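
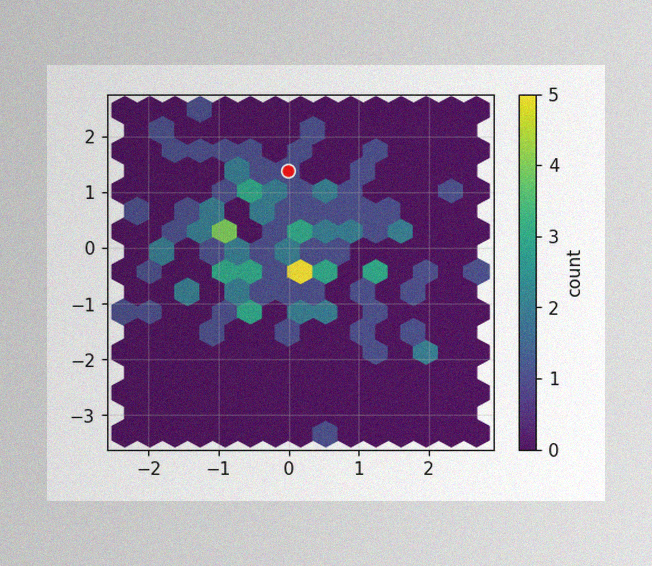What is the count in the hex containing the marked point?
1

The image has some photo noise and uneven lighting. The marked hex reads 1 on the colorbar.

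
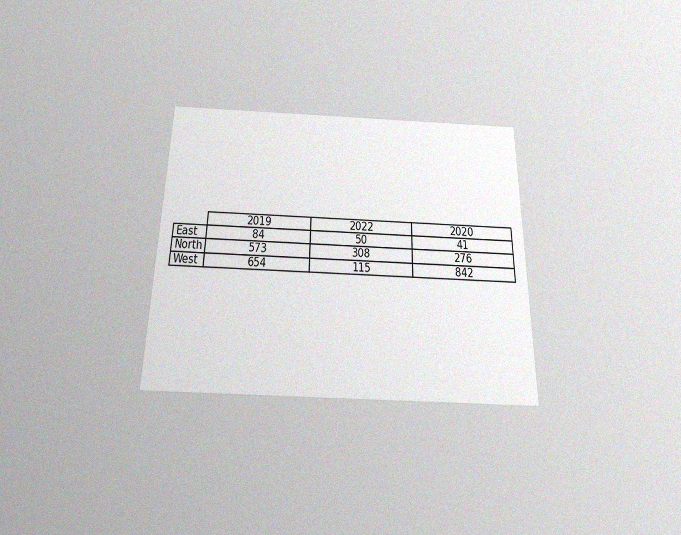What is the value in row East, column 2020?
41

The chart is viewed slightly from below, with some photo noise. The (East, 2020) cell reads 41.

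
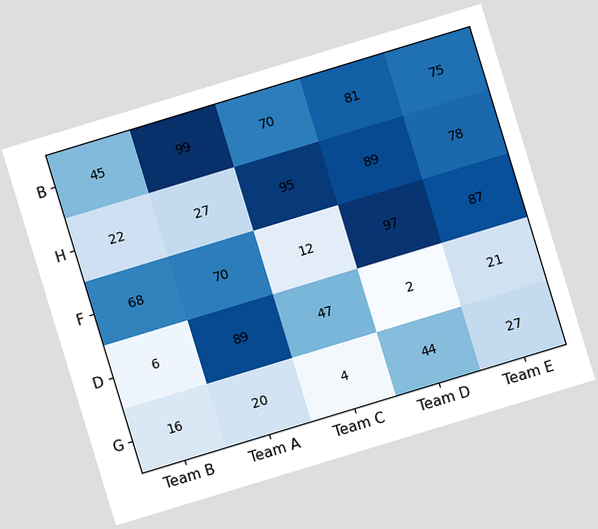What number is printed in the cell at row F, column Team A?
70

The chart is tilted about 17° counter-clockwise. The (F, Team A) cell reads 70.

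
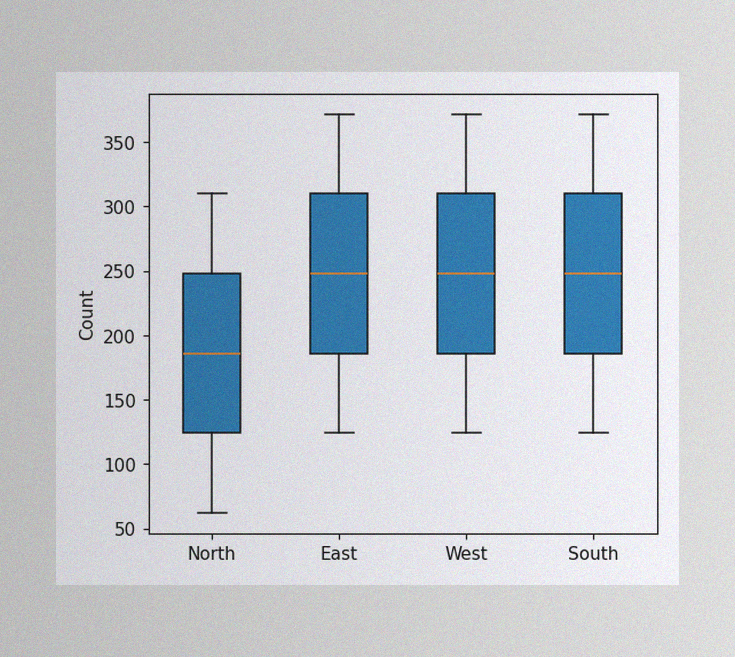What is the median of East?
248

The image has some photo noise and uneven lighting. The median line in the East box sits at 248.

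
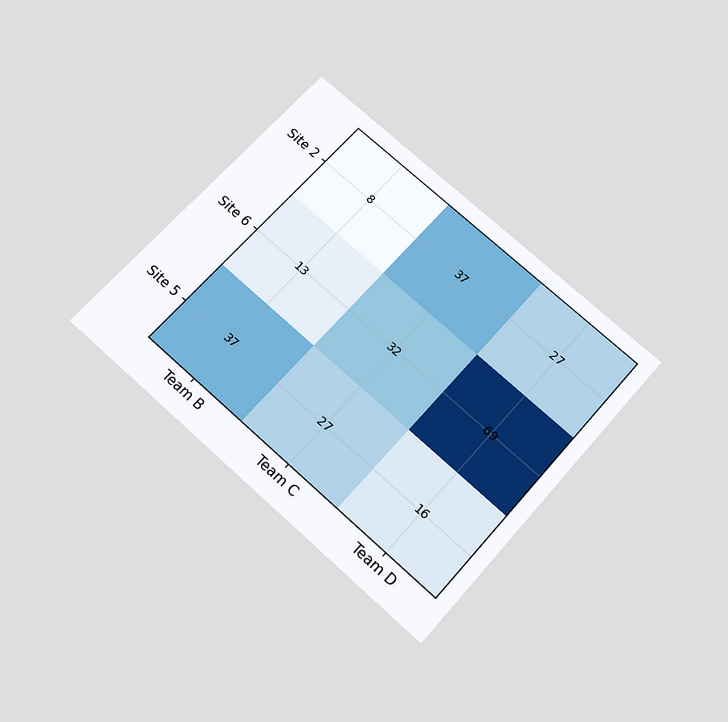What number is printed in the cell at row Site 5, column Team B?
37

The chart is tilted about 42° clockwise and viewed slightly from below. The (Site 5, Team B) cell reads 37.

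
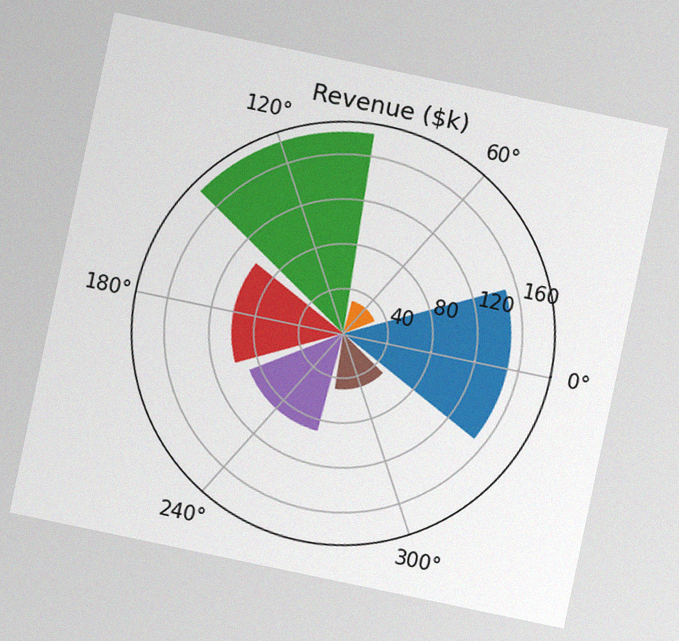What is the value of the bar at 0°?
The chart is tilted about 12° clockwise, with some photo noise. The bar at 0° reaches $150k on the radial axis.

$150k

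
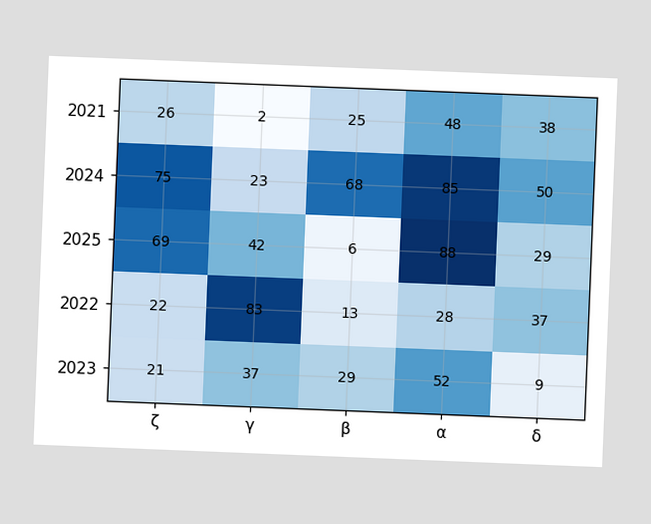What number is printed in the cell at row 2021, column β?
The chart is tilted about 2° clockwise. The (2021, β) cell reads 25.

25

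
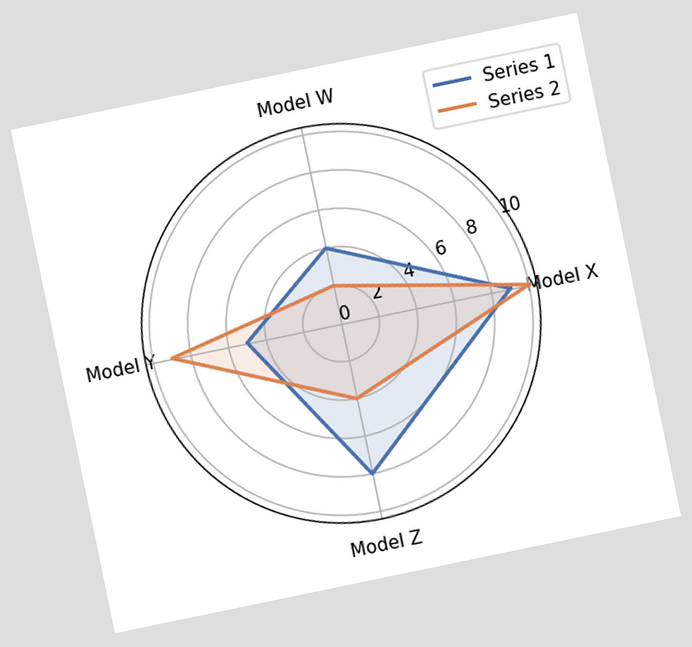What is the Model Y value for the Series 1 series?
The chart is tilted about 12° counter-clockwise. On the Model Y axis, Series 1 reaches 5.

5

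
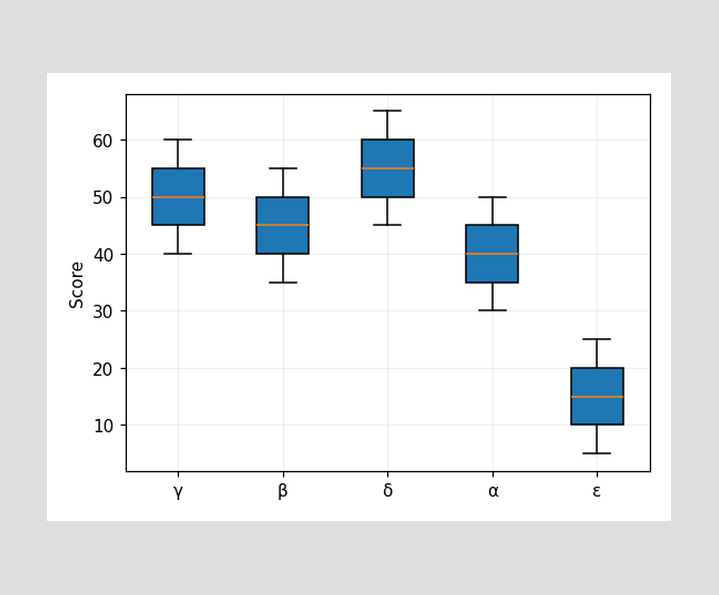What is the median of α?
The median line in the α box sits at 40.

40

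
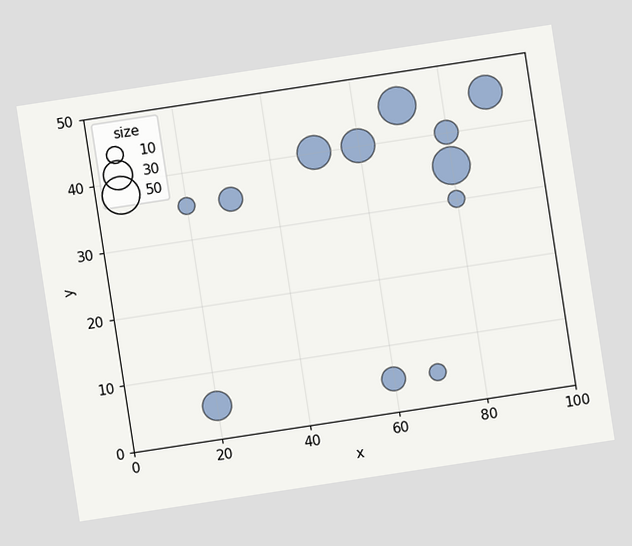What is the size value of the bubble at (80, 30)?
10

The chart is tilted about 9° counter-clockwise. Matching the bubble at (80, 30) against the size legend gives 10.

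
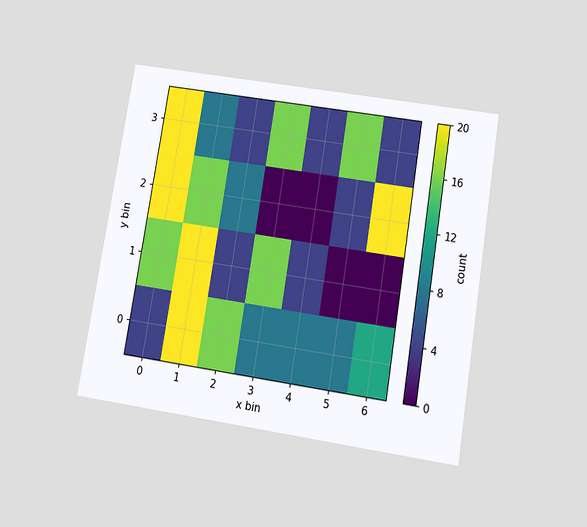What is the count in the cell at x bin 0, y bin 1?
The chart is tilted about 9° clockwise and viewed slightly from below. Matching the cell (0, 1) against the colorbar gives 16.

16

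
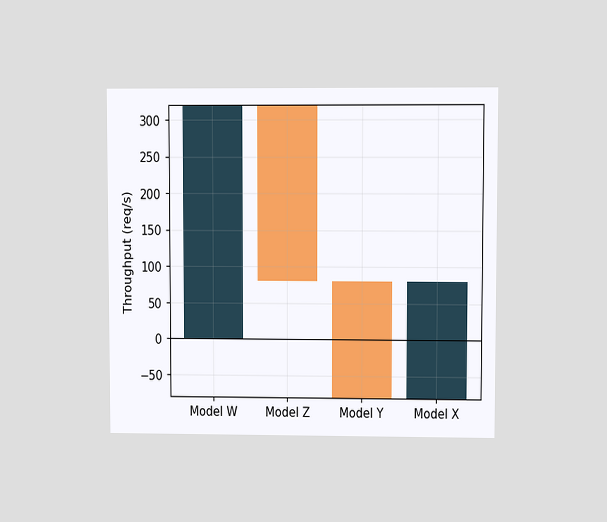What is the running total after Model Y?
-80req/s

The chart is viewed at a slight angle. After Model Y the running total reaches -80req/s.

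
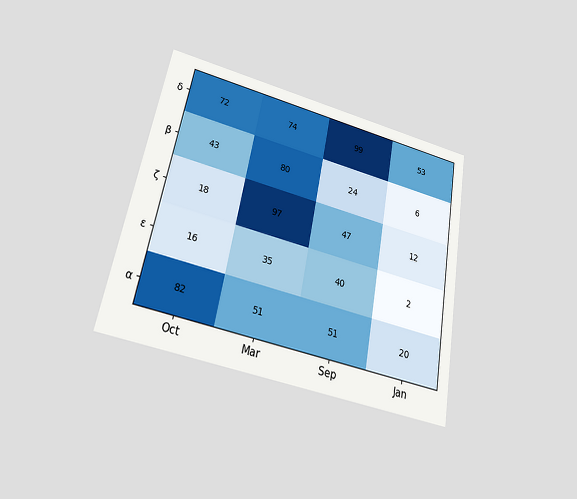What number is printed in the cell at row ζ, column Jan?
The chart is tilted about 11° clockwise and viewed slightly from below. The (ζ, Jan) cell reads 12.

12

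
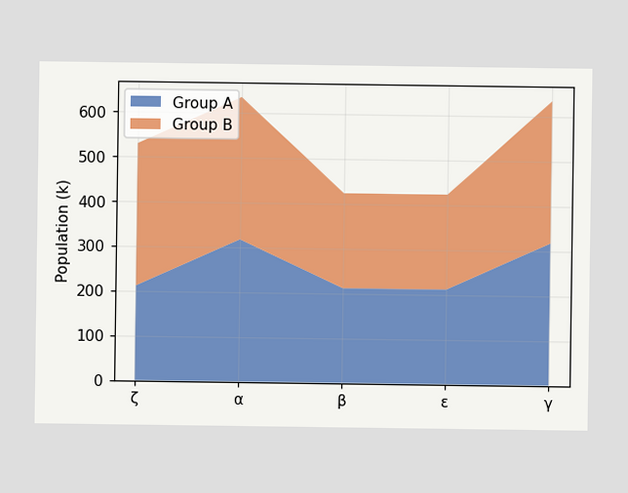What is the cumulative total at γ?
636k

The stacked total at γ reaches 636k.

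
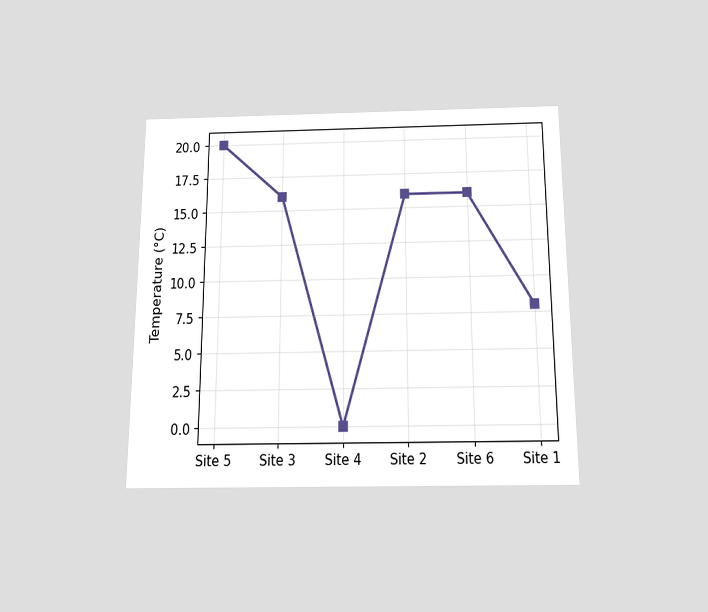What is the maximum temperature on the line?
20°C

The chart is viewed slightly from below. The highest point is at Site 5, and reading across to the y-axis gives 20°C.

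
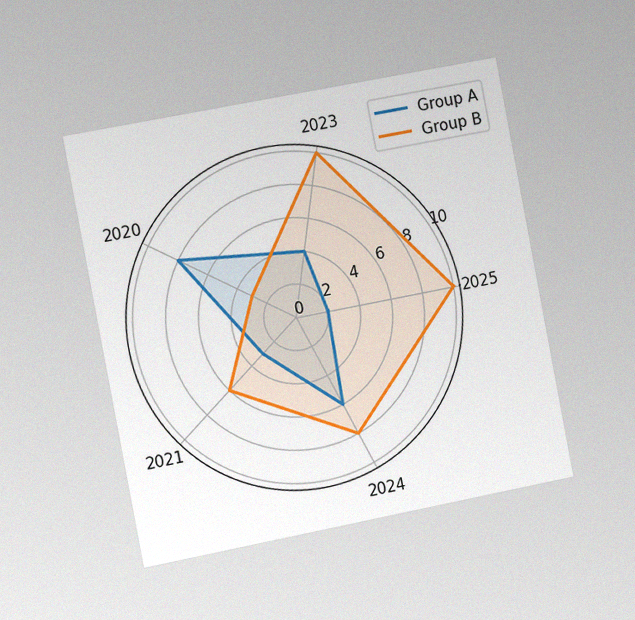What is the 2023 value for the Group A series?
The chart is tilted about 11° counter-clockwise and viewed slightly from the left, with some photo noise. On the 2023 axis, Group A reaches 4.

4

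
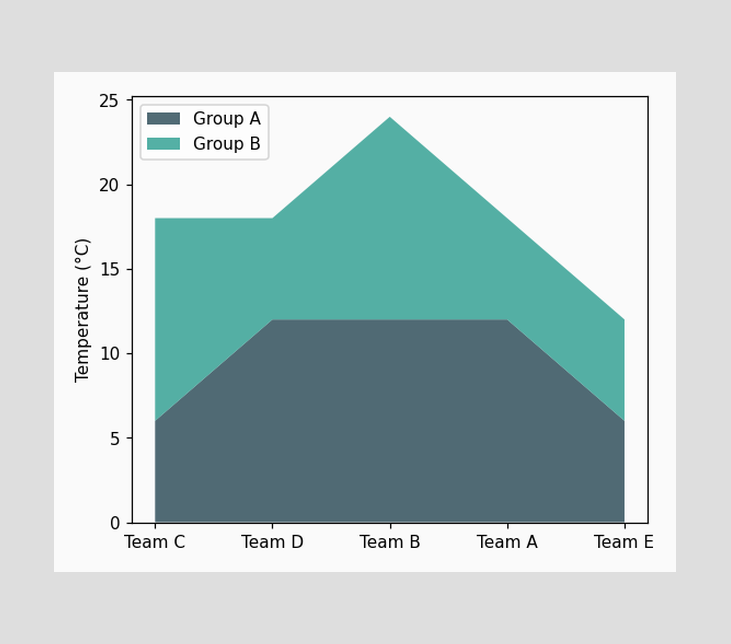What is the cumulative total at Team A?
18°C

The stacked total at Team A reaches 18°C.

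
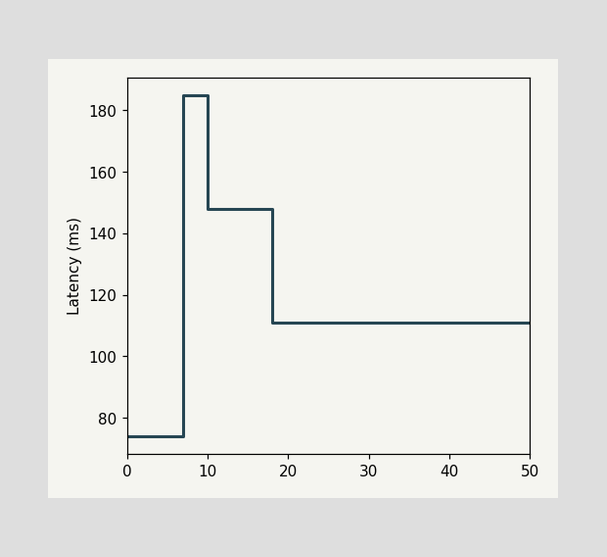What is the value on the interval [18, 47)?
On [18, 47) the step sits at 111ms.

111ms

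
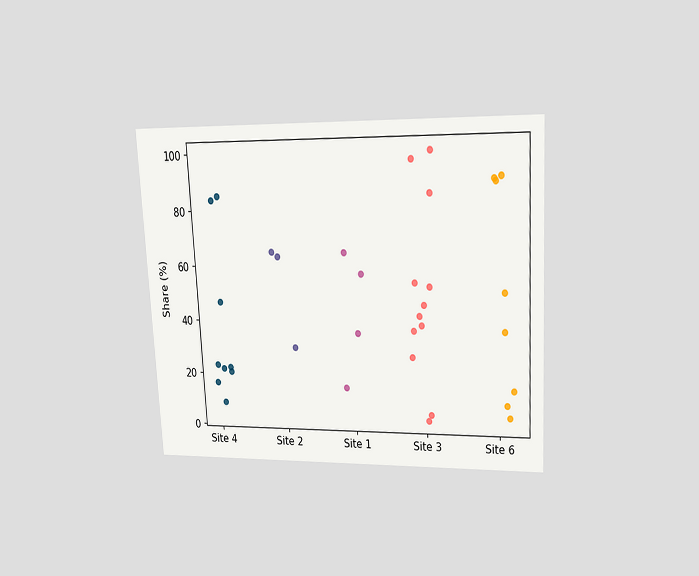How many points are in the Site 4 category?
The chart is tilted about 3° counter-clockwise and viewed at a slight angle. Counting the markers in the Site 4 column gives 9.

9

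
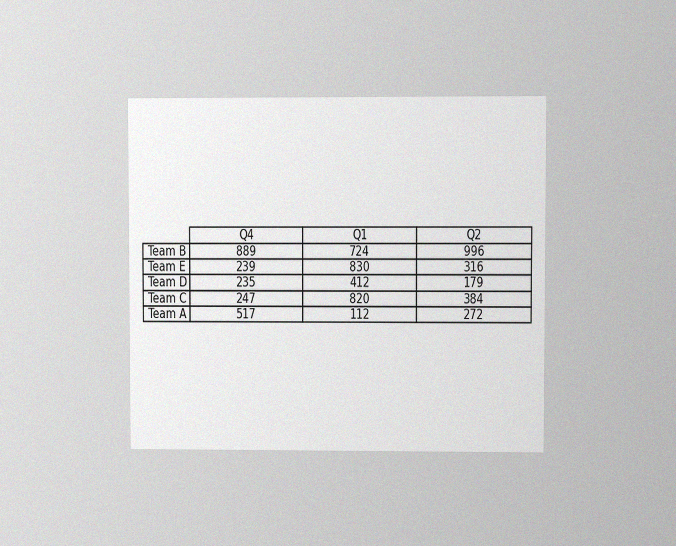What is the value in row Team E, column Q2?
The chart is viewed at a slight angle, with some photo noise. The (Team E, Q2) cell reads 316.

316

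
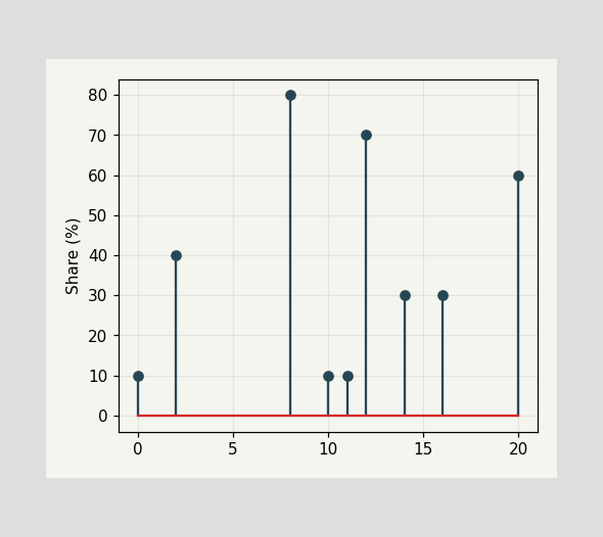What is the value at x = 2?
The stem at x=2 reaches 40%.

40%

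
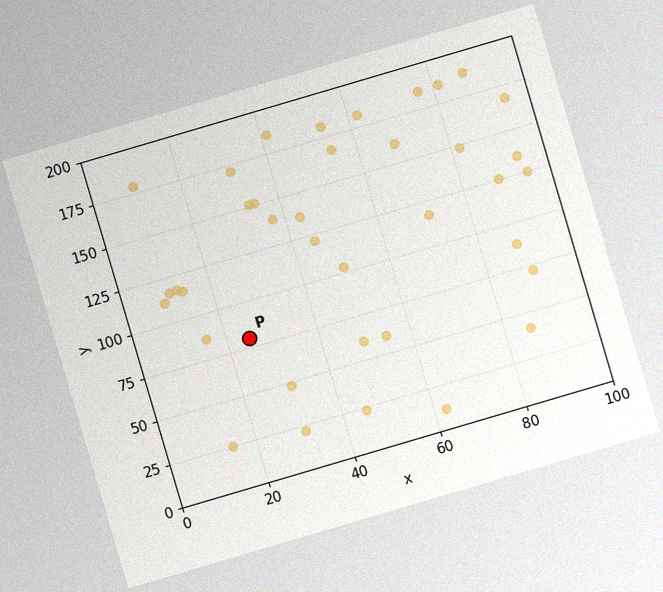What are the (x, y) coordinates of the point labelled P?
(25, 80)

The chart is tilted about 16° counter-clockwise, with some photo noise. Following the gridlines from P to each axis, P sits at (25, 80).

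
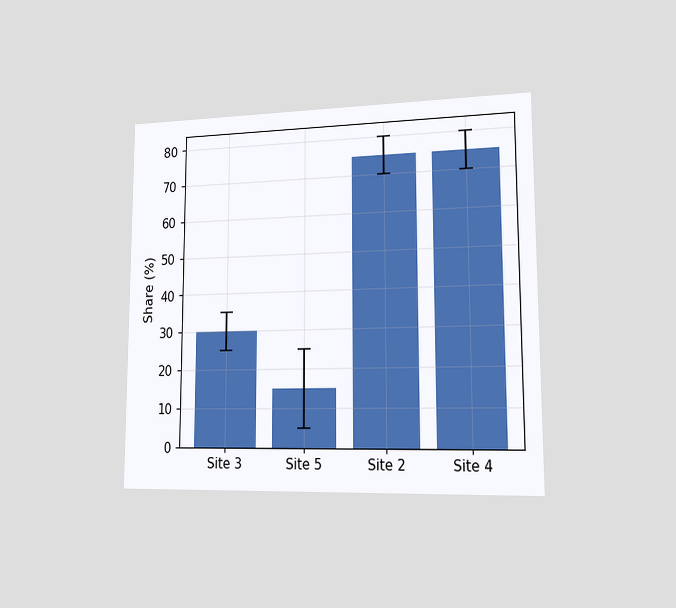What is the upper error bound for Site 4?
80%

The chart is viewed slightly from the right. The Site 4 bar's upper whisker reaches 80%.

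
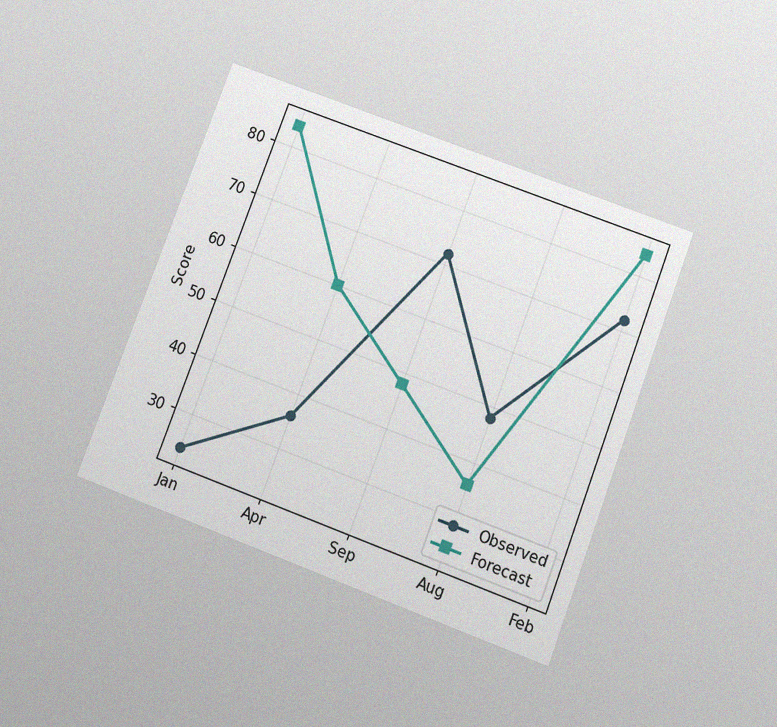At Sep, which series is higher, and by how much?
Observed, by 24

The chart is tilted about 21° clockwise and viewed slightly from below, with some photo noise. At Sep, Observed sits above the other line by 24.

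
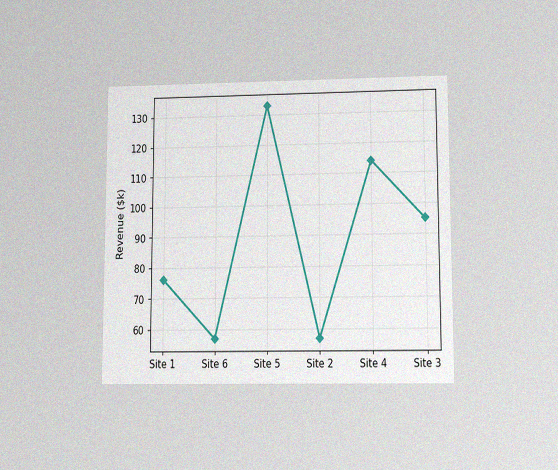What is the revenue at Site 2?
The chart is viewed at a slight angle, with some photo noise. At Site 2, the line is at $57k.

$57k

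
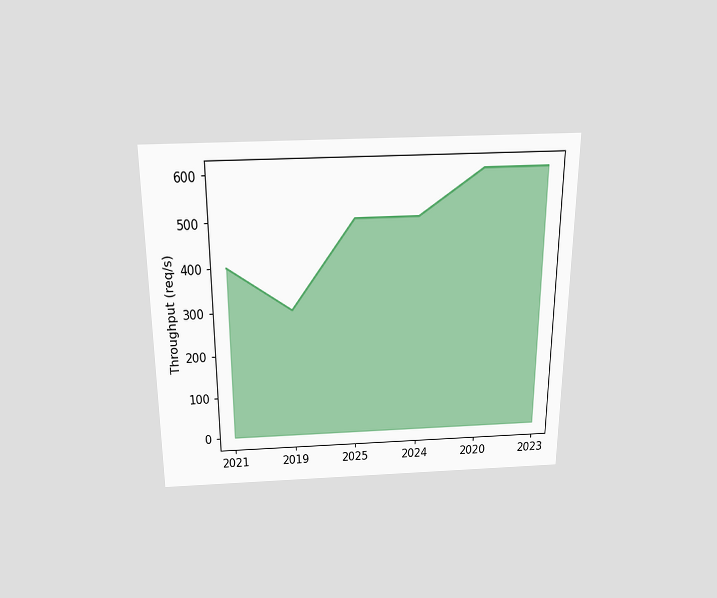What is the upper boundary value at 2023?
The chart is viewed slightly from above. At 2023 the upper boundary is at 600req/s.

600req/s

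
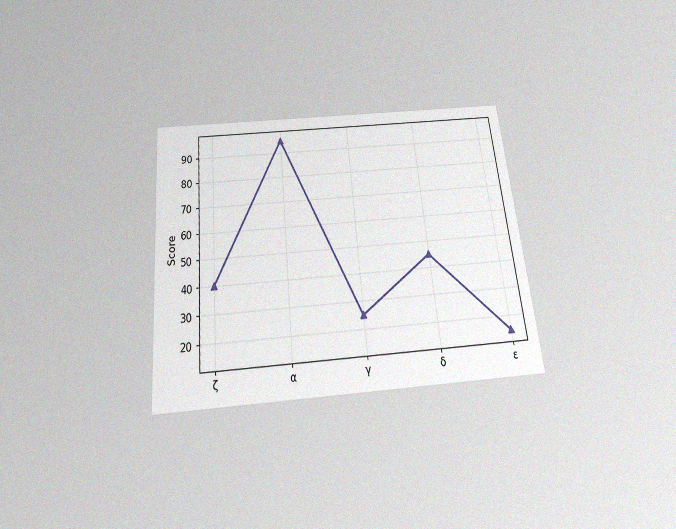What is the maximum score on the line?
95

The chart is tilted about 6° counter-clockwise and viewed slightly from below, with some photo noise. The highest point is at α, and reading across to the y-axis gives 95.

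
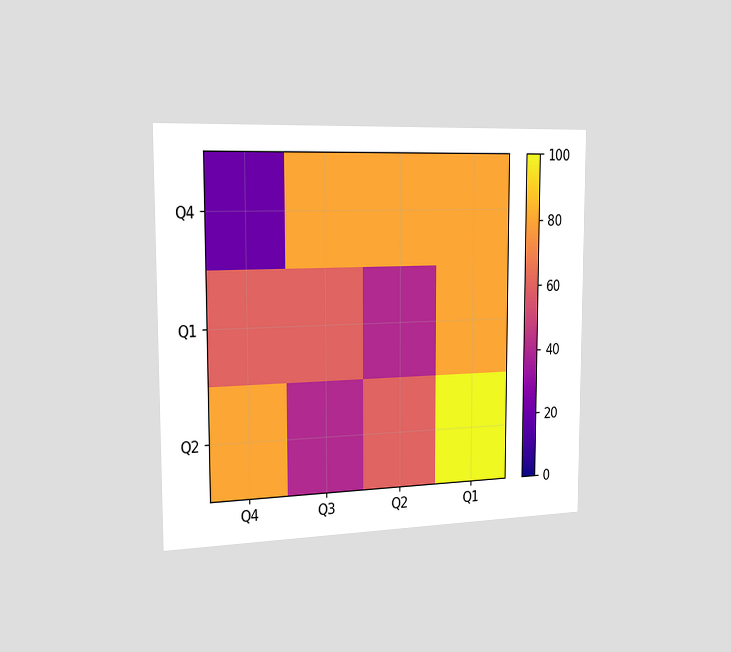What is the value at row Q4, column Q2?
80

The chart is viewed slightly from the left. Matching cell (Q4, Q2) against the colorbar gives 80.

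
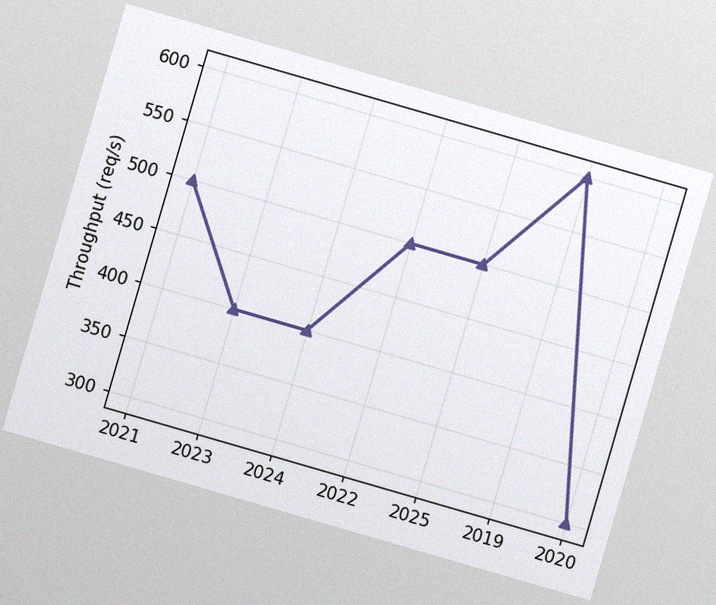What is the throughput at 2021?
The chart is tilted about 16° clockwise, with some photo noise. At 2021, the line is at 500req/s.

500req/s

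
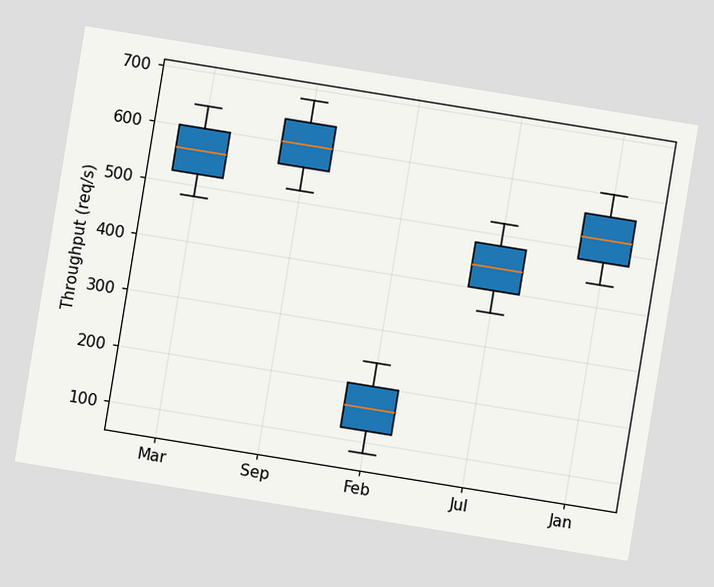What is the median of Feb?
The chart is tilted about 9° clockwise. The median line in the Feb box sits at 160req/s.

160req/s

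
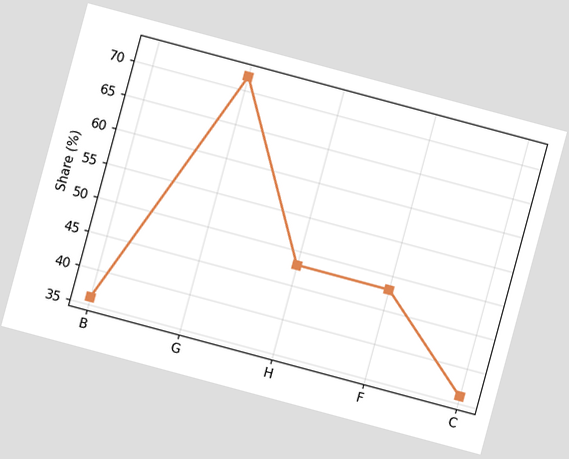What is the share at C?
The chart is tilted about 15° clockwise. At C, the line is at 36%.

36%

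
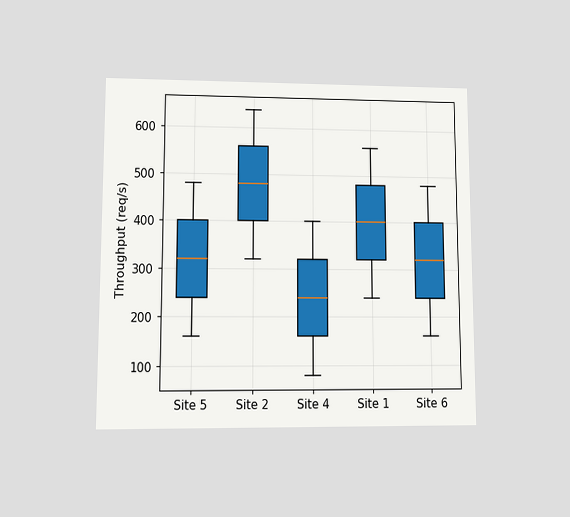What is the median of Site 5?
320req/s

The chart is viewed at a slight angle. The median line in the Site 5 box sits at 320req/s.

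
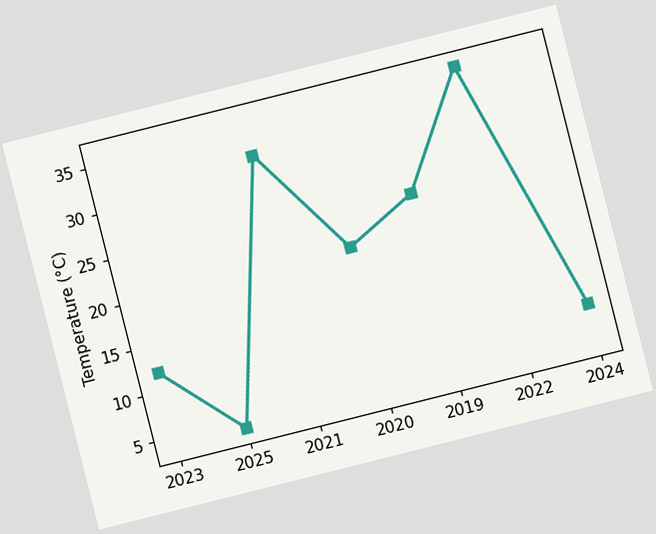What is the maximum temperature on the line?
36°C

The chart is tilted about 14° counter-clockwise. The highest point is at 2022, and reading across to the y-axis gives 36°C.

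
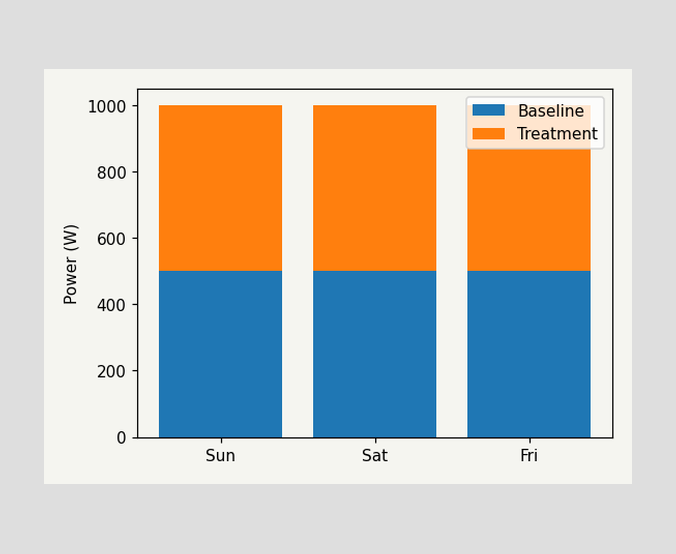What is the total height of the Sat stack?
1000W

The Sat stack's top reaches 1000W on the y-axis.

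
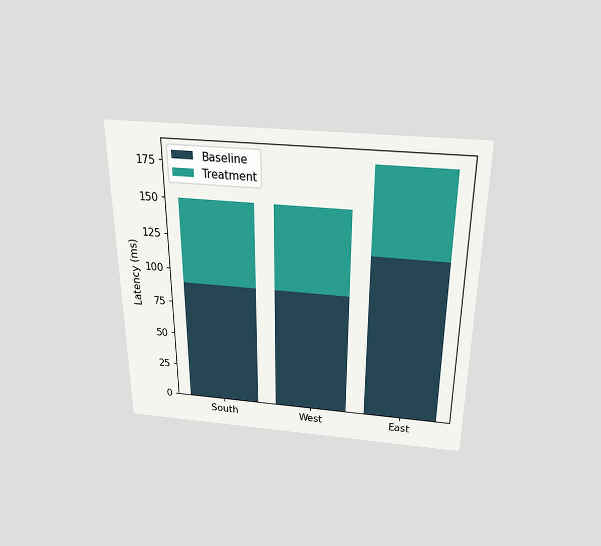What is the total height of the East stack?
180ms

The chart is viewed slightly from above. The East stack's top reaches 180ms on the y-axis.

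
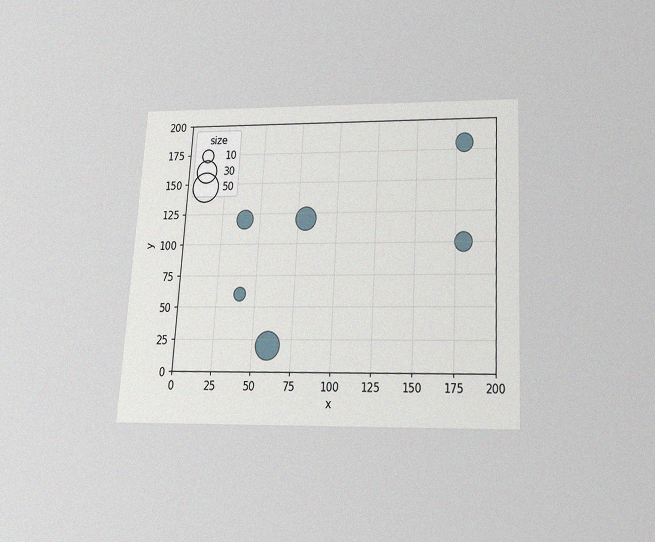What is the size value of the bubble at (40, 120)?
20

The chart is tilted about 3° clockwise and viewed slightly from below, with some photo noise. Matching the bubble at (40, 120) against the size legend gives 20.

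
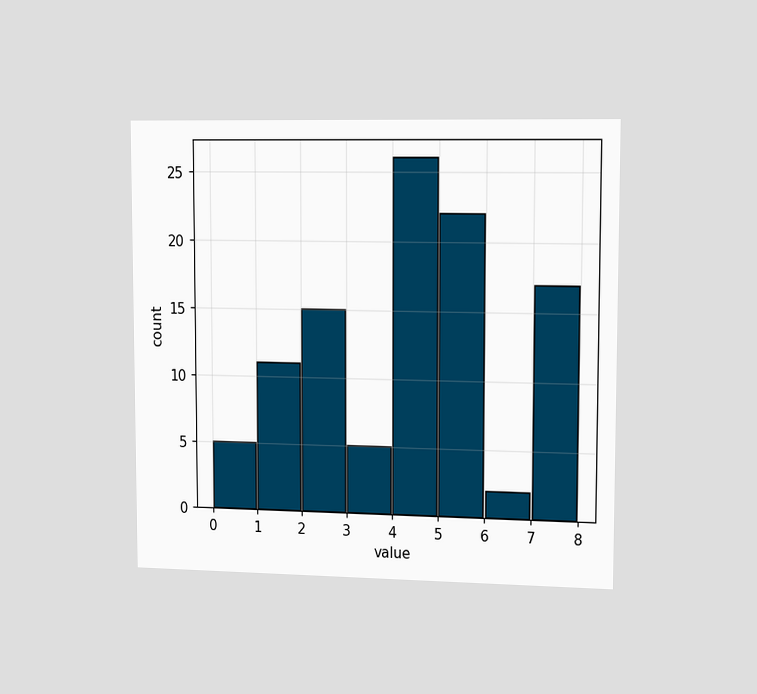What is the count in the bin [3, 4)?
5

The chart is viewed slightly from the right. The [3, 4) bin has height 5.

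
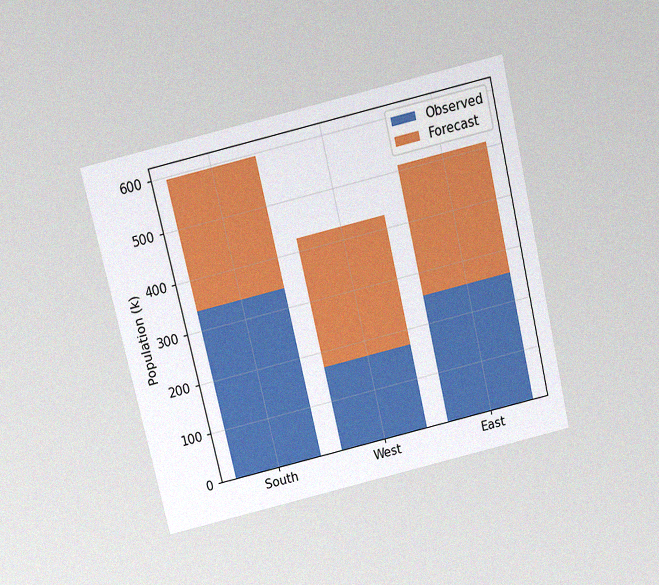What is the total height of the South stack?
The chart is tilted about 13° counter-clockwise and viewed slightly from above, with some photo noise. The South stack's top reaches 595k on the y-axis.

595k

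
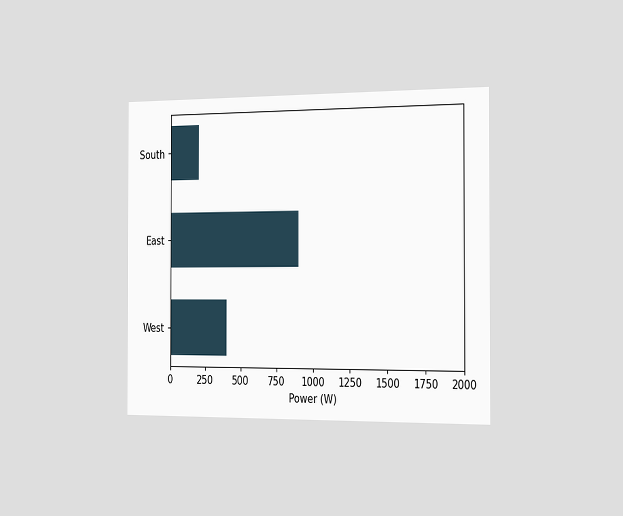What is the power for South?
The chart is viewed slightly from the right. Reading along the chart's x-axis, the South bar reaches 200W.

200W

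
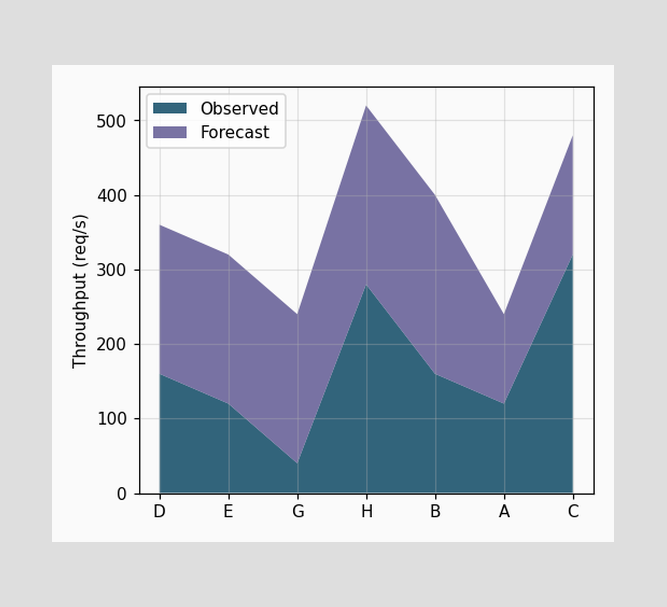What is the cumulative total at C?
The stacked total at C reaches 480req/s.

480req/s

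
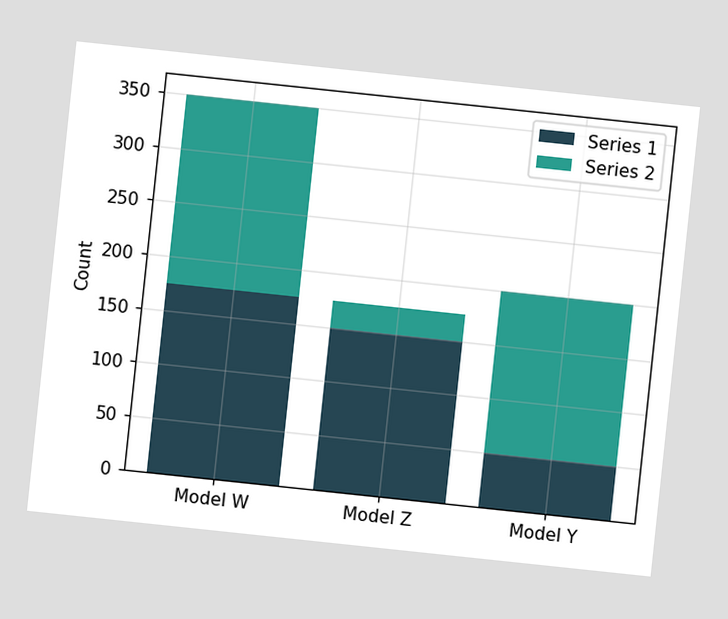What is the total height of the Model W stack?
The chart is tilted about 6° clockwise. The Model W stack's top reaches 350 on the y-axis.

350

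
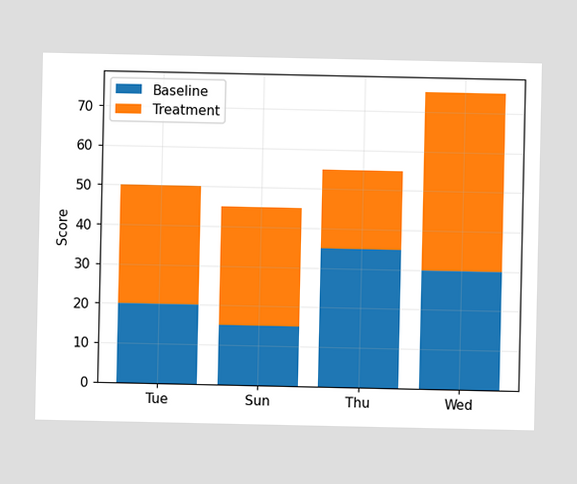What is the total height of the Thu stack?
55

The Thu stack's top reaches 55 on the y-axis.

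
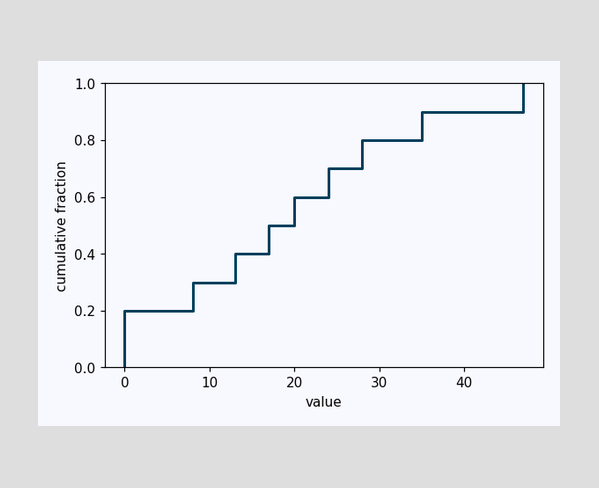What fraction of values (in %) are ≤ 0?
At x=0 the ECDF step is at 20%.

20%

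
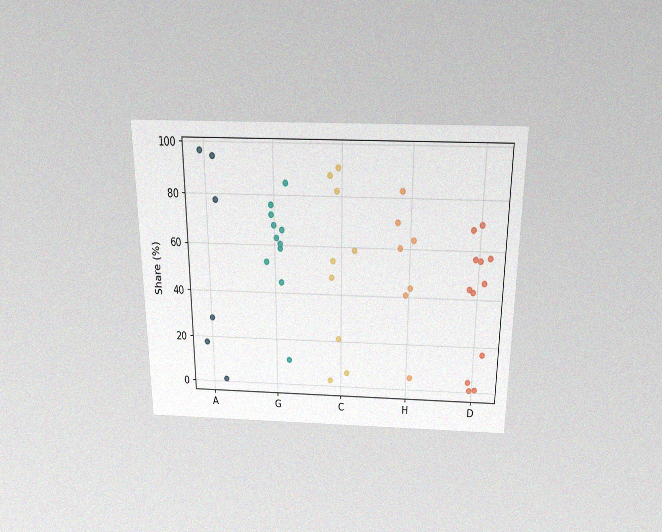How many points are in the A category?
The chart is viewed slightly from above, with some photo noise. Counting the markers in the A column gives 6.

6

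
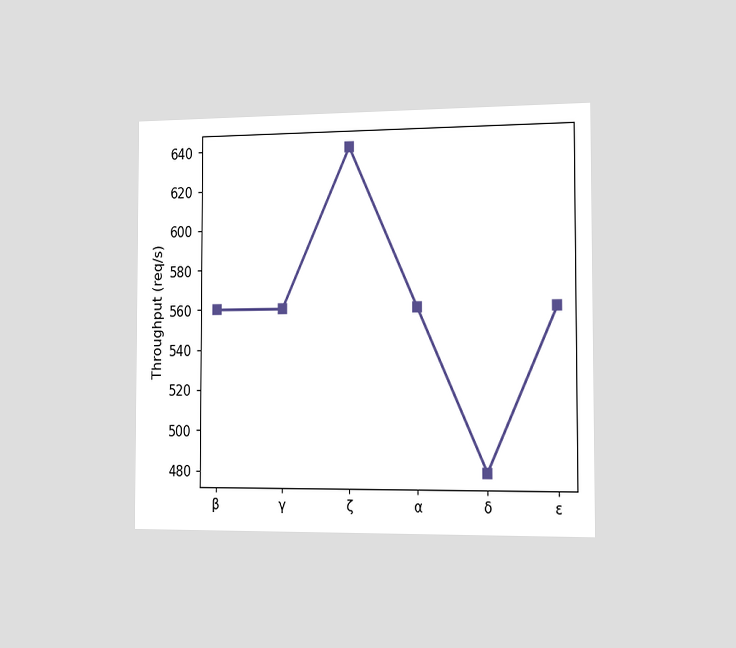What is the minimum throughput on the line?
The chart is viewed slightly from the right. The lowest point is at δ, and reading across to the y-axis gives 480req/s.

480req/s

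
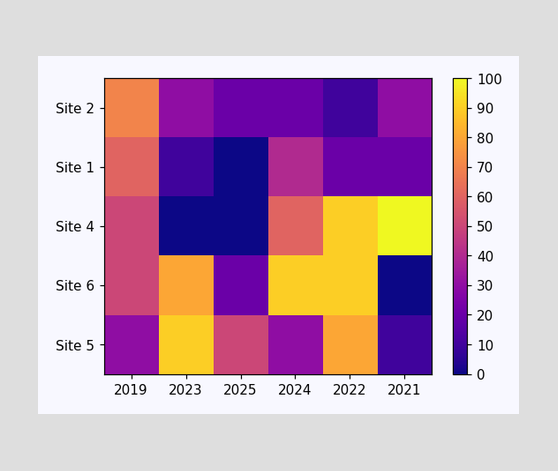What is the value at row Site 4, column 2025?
0

Matching cell (Site 4, 2025) against the colorbar gives 0.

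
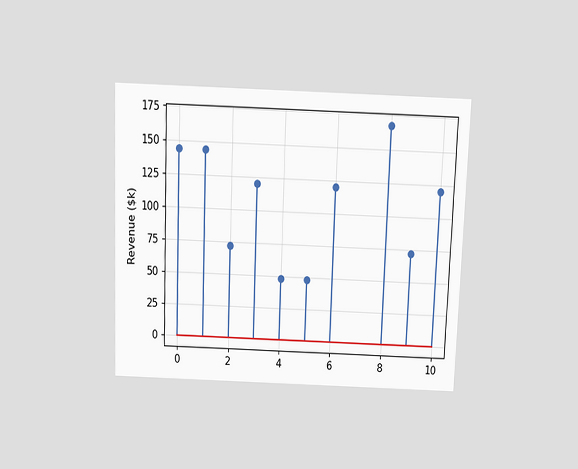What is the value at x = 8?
$168k

The chart is tilted about 2° clockwise and viewed slightly from above. The stem at x=8 reaches $168k.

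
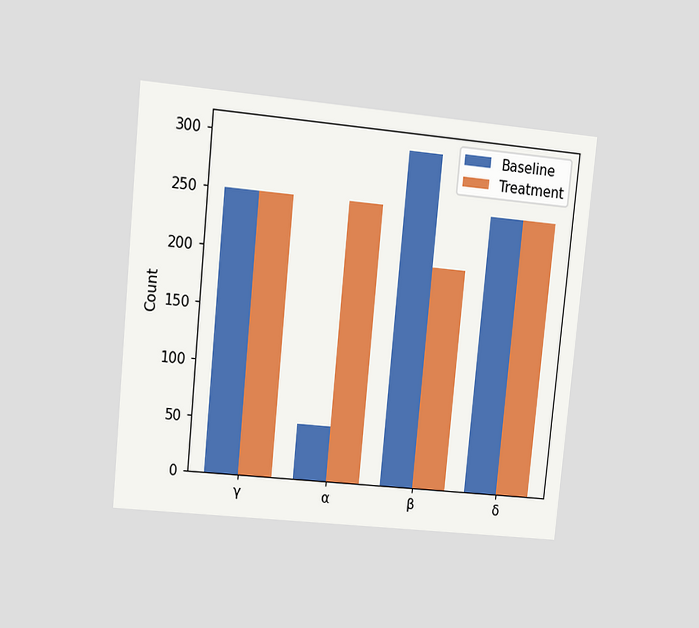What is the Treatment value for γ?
250

The chart is tilted about 5° clockwise and viewed at a slight angle. The Treatment bar at γ reaches 250 on the y-axis.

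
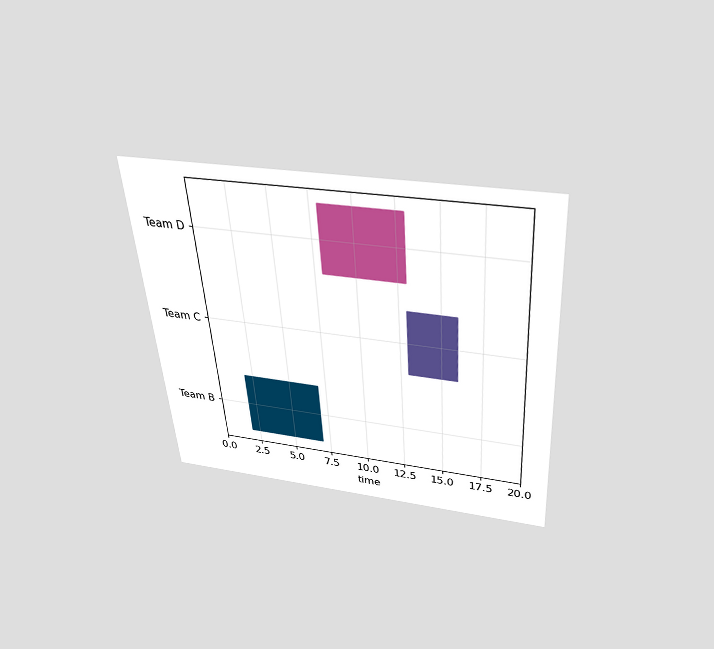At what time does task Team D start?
8

The chart is tilted about 4° counter-clockwise and viewed slightly from above. The Team D bar begins at t=8.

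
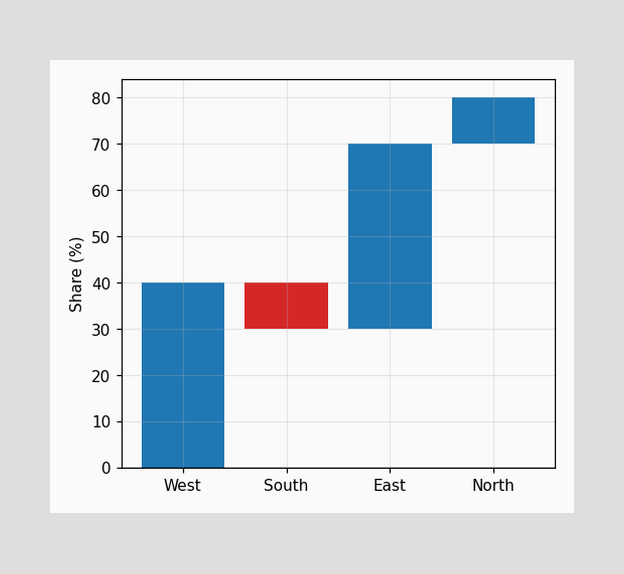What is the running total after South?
30%

After South the running total reaches 30%.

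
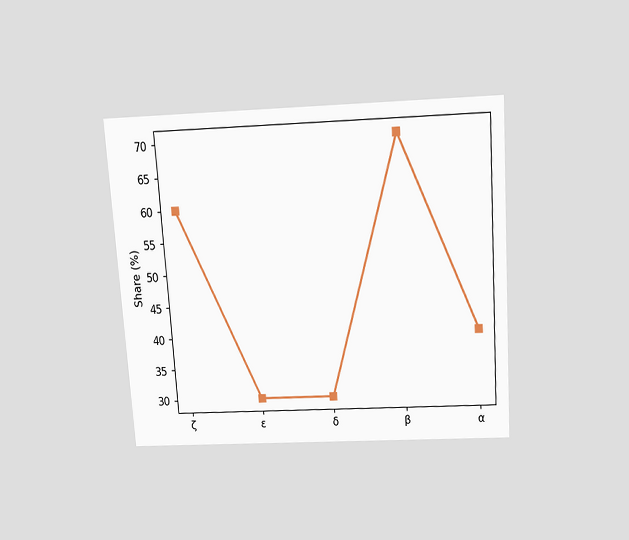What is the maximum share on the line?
The chart is tilted about 4° counter-clockwise and viewed slightly from above. The highest point is at β, and reading across to the y-axis gives 70%.

70%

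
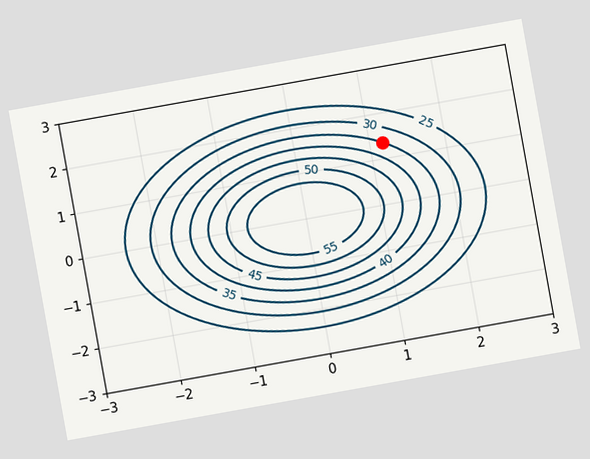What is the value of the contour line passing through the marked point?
The chart is tilted about 10° counter-clockwise. The marked point sits on the contour labelled 35.

35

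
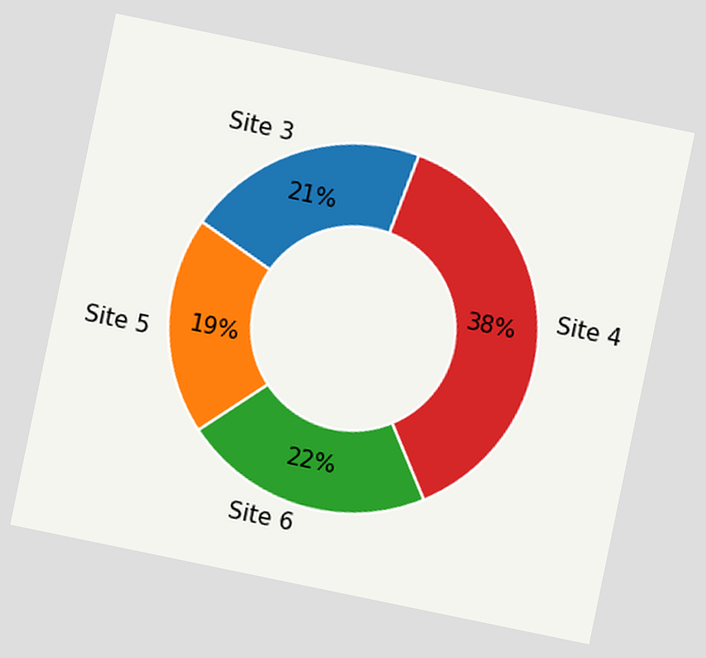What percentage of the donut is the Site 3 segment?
21%

The chart is tilted about 12° clockwise. The Site 3 segment takes up 21% of the ring.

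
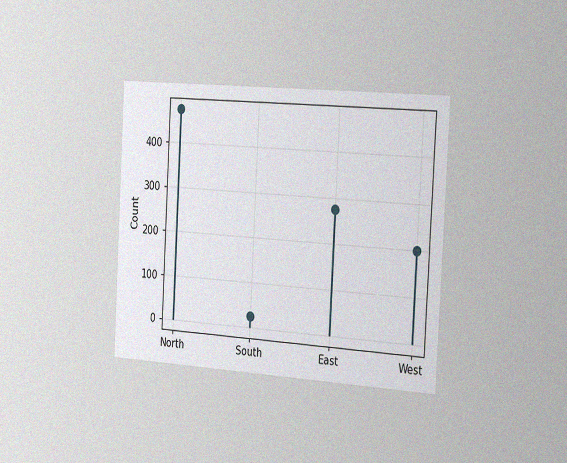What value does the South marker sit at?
25

The chart is tilted about 3° clockwise and viewed slightly from the right, with some photo noise. The South marker sits at 25.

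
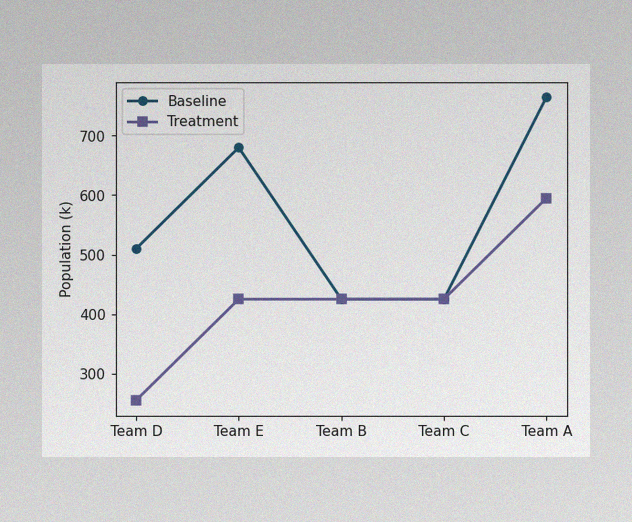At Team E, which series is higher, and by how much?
The image has some photo noise and uneven lighting. At Team E, Baseline sits above the other line by 255k.

Baseline, by 255k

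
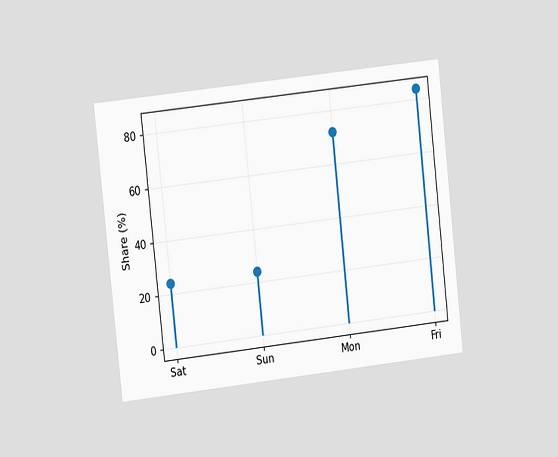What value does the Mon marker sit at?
72%

The chart is tilted about 6° counter-clockwise and viewed at a slight angle. The Mon marker sits at 72%.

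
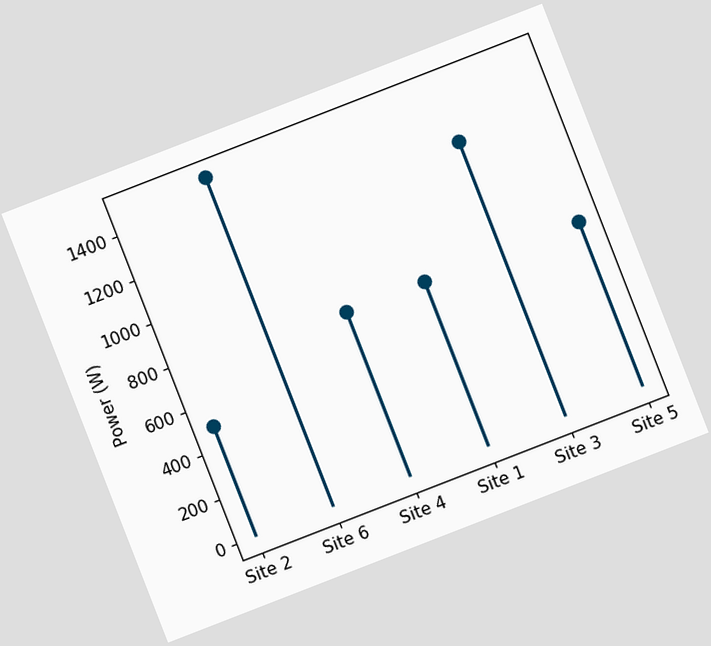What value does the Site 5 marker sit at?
The chart is tilted about 21° counter-clockwise. The Site 5 marker sits at 750W.

750W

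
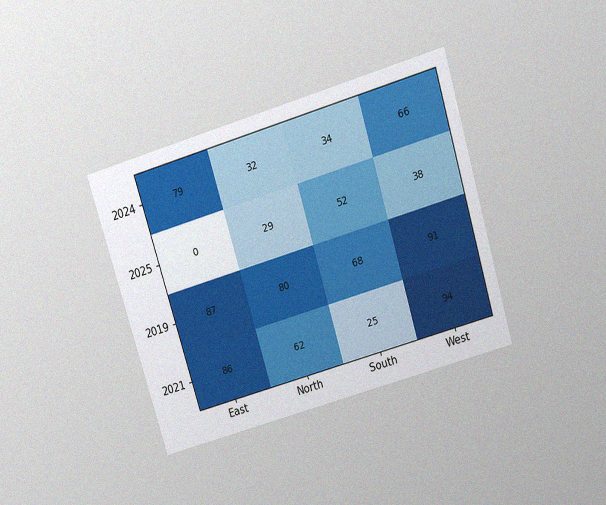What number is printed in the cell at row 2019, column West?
The chart is tilted about 17° counter-clockwise and viewed slightly from above, with some photo noise. The (2019, West) cell reads 91.

91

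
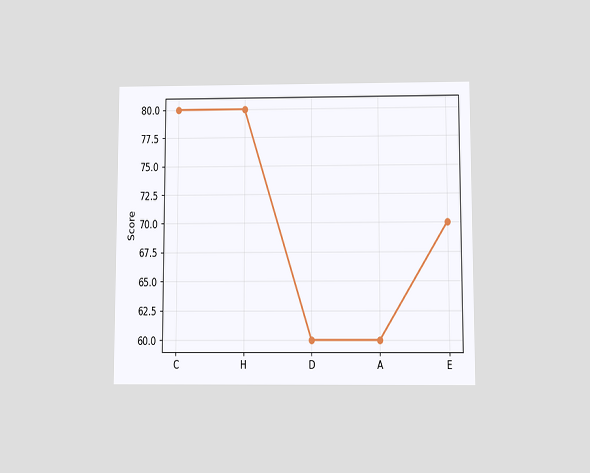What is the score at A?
60

The chart is viewed slightly from below. At A, the line is at 60.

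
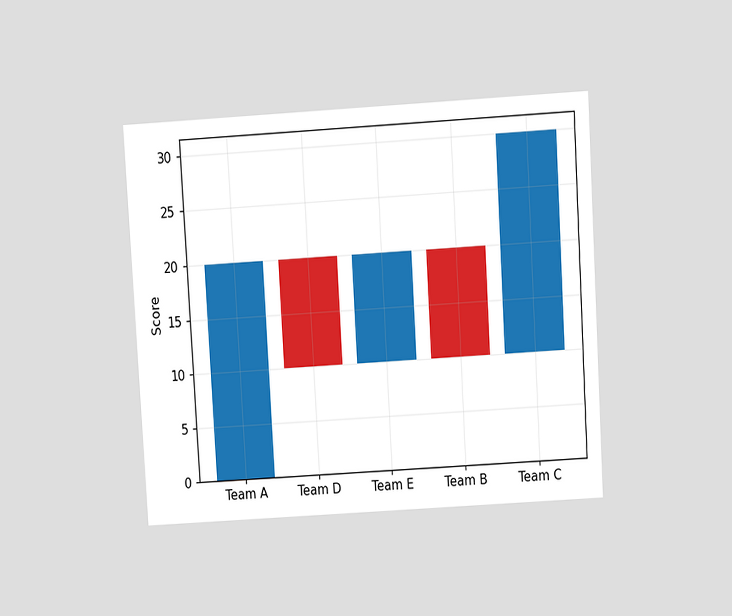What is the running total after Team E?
The chart is tilted about 3° counter-clockwise and viewed slightly from above. After Team E the running total reaches 20.

20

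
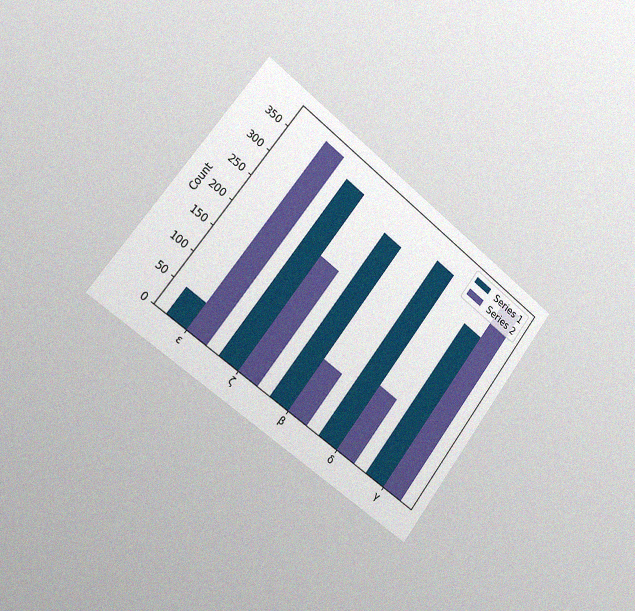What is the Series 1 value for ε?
The chart is tilted about 37° clockwise and viewed slightly from the left, with some photo noise. The Series 1 bar at ε reaches 50 on the y-axis.

50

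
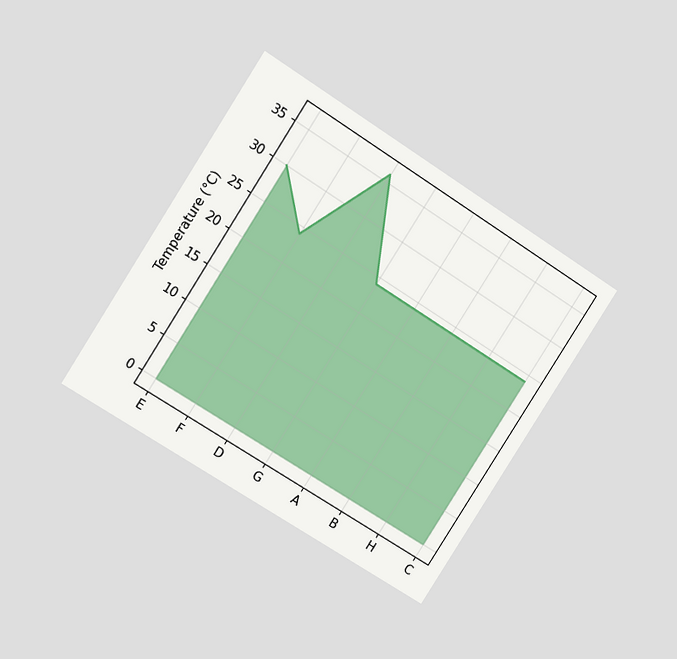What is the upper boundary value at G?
24°C

The chart is tilted about 33° clockwise and viewed at a slight angle. At G the upper boundary is at 24°C.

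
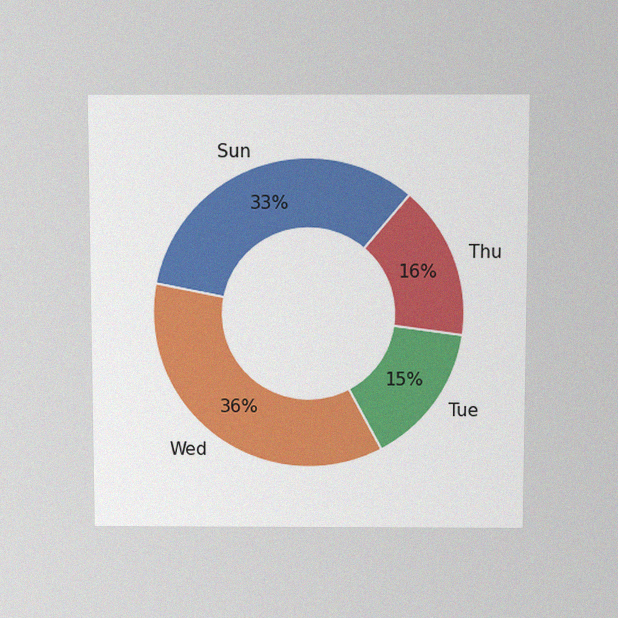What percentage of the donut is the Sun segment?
33%

The chart is viewed slightly from above, with some photo noise. The Sun segment takes up 33% of the ring.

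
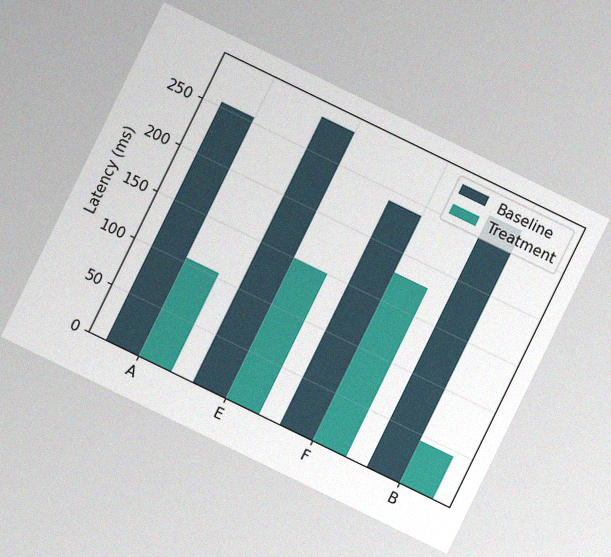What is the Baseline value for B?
The chart is tilted about 26° clockwise, with some photo noise. The Baseline bar at B reaches 270ms on the y-axis.

270ms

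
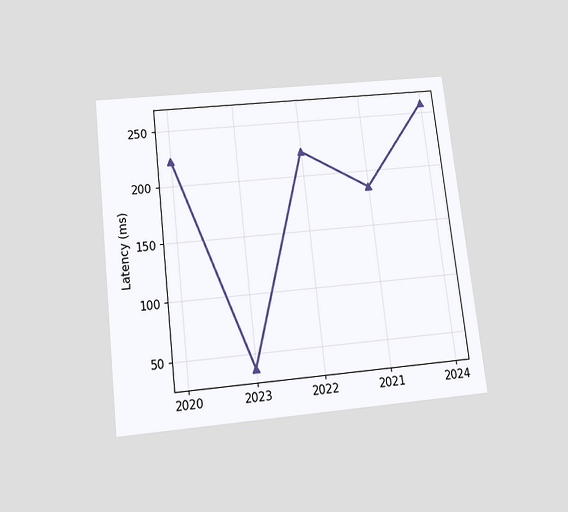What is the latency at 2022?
222ms

The chart is tilted about 6° counter-clockwise and viewed slightly from below. At 2022, the line is at 222ms.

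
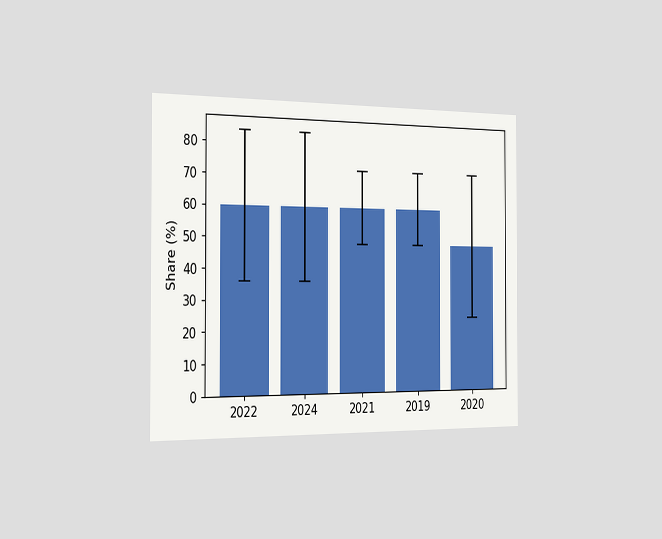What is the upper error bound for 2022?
The chart is viewed slightly from the left. The 2022 bar's upper whisker reaches 84%.

84%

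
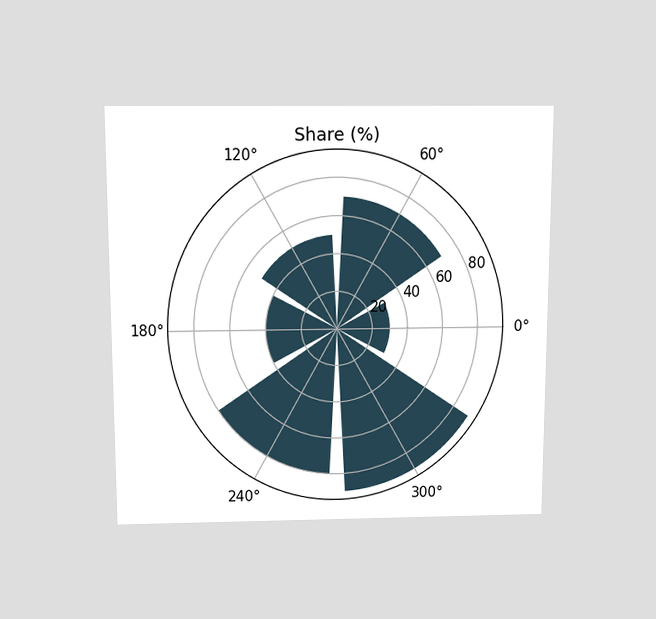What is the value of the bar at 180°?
The chart is viewed slightly from above. The bar at 180° reaches 40% on the radial axis.

40%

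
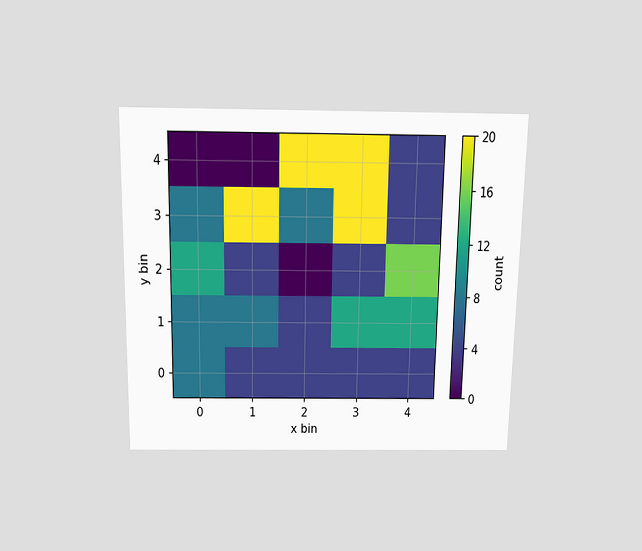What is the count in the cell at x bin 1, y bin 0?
4

The chart is viewed slightly from above. Matching the cell (1, 0) against the colorbar gives 4.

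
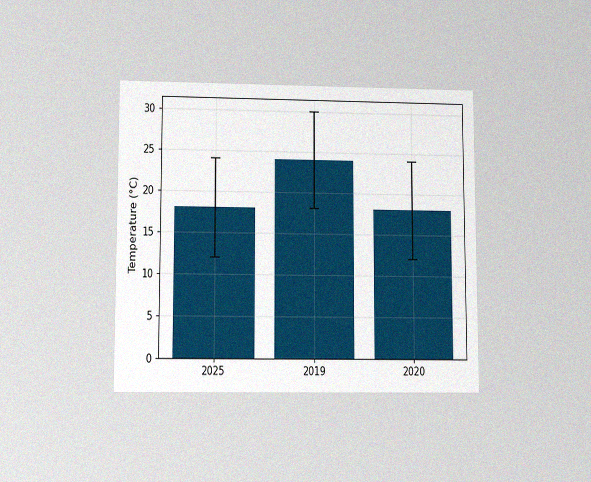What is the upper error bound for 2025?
24°C

The chart is viewed at a slight angle, with some photo noise. The 2025 bar's upper whisker reaches 24°C.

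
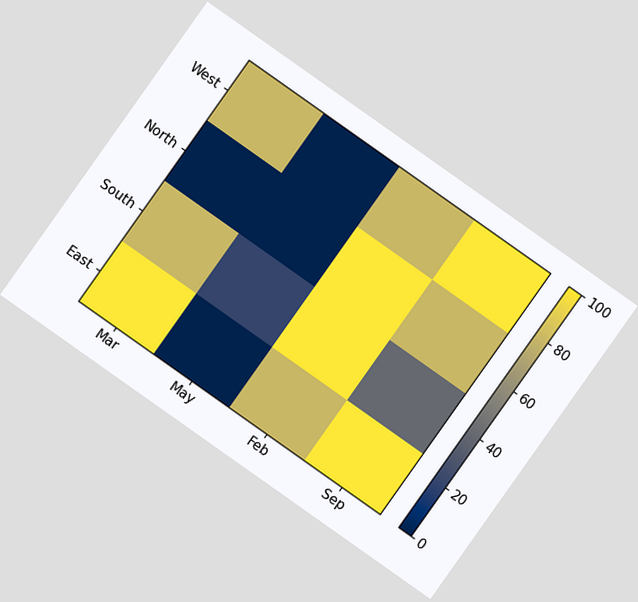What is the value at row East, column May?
The chart is tilted about 35° clockwise. Matching cell (East, May) against the colorbar gives 0.

0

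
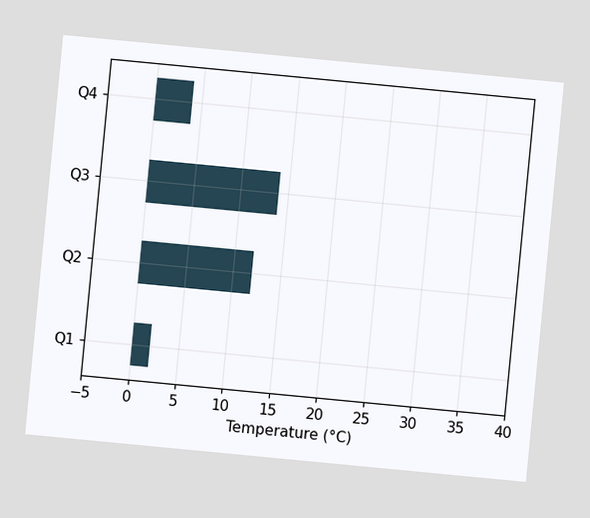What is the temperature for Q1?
2°C

The chart is tilted about 5° clockwise. Reading along the chart's x-axis, the Q1 bar reaches 2°C.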